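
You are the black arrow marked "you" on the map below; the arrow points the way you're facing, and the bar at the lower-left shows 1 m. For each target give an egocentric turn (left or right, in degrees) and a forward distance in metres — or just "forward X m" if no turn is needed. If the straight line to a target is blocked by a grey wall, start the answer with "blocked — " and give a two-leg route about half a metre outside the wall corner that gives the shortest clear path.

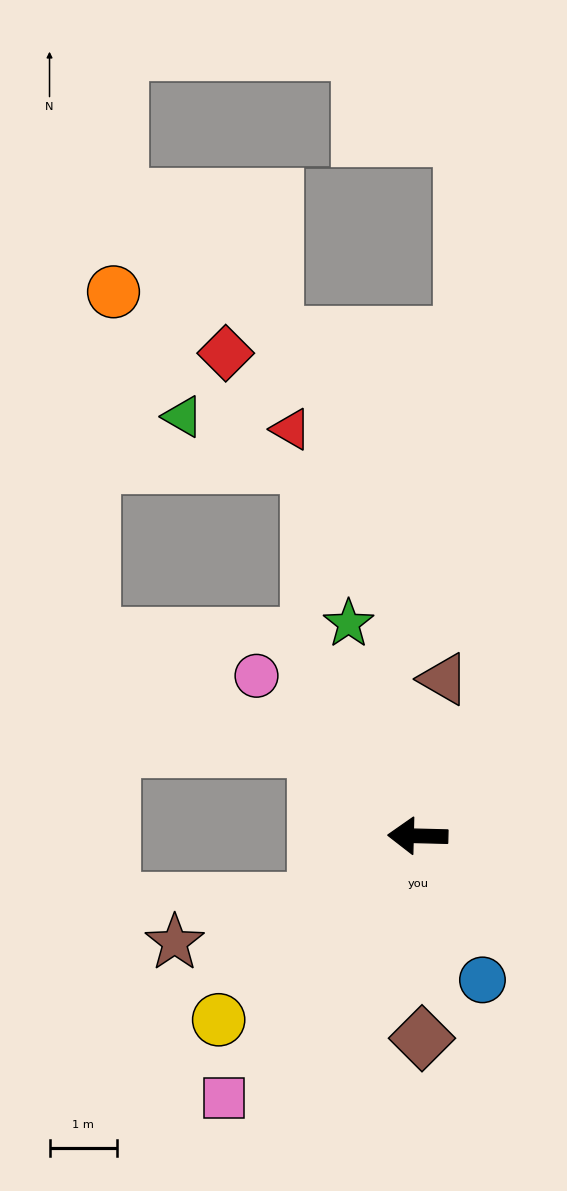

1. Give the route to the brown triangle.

turn right 98°, forward 2.4 m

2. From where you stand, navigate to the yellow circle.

turn left 44°, forward 4.0 m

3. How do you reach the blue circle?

turn left 116°, forward 2.3 m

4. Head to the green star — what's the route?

turn right 71°, forward 3.3 m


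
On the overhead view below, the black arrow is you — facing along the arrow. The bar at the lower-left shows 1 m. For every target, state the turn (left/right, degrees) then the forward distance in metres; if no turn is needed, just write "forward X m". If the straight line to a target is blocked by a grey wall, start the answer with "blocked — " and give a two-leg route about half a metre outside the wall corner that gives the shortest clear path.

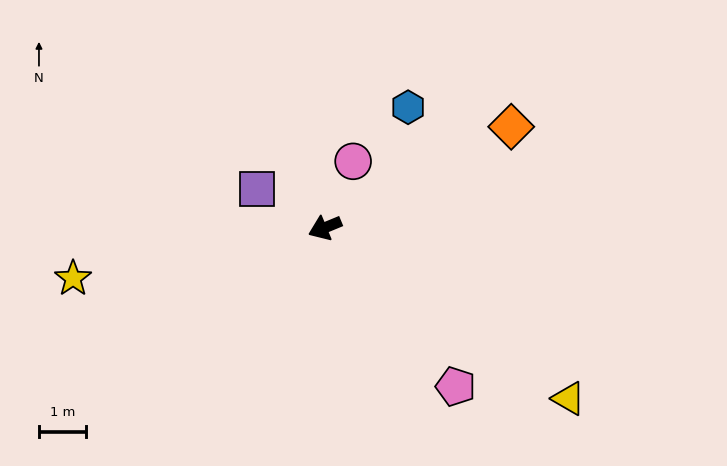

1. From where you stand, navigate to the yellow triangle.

turn left 123°, forward 6.3 m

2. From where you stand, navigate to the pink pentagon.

turn left 107°, forward 4.3 m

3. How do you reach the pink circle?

turn right 136°, forward 1.5 m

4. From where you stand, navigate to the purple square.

turn right 52°, forward 1.6 m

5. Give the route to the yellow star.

turn right 11°, forward 5.4 m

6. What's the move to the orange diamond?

turn right 174°, forward 4.5 m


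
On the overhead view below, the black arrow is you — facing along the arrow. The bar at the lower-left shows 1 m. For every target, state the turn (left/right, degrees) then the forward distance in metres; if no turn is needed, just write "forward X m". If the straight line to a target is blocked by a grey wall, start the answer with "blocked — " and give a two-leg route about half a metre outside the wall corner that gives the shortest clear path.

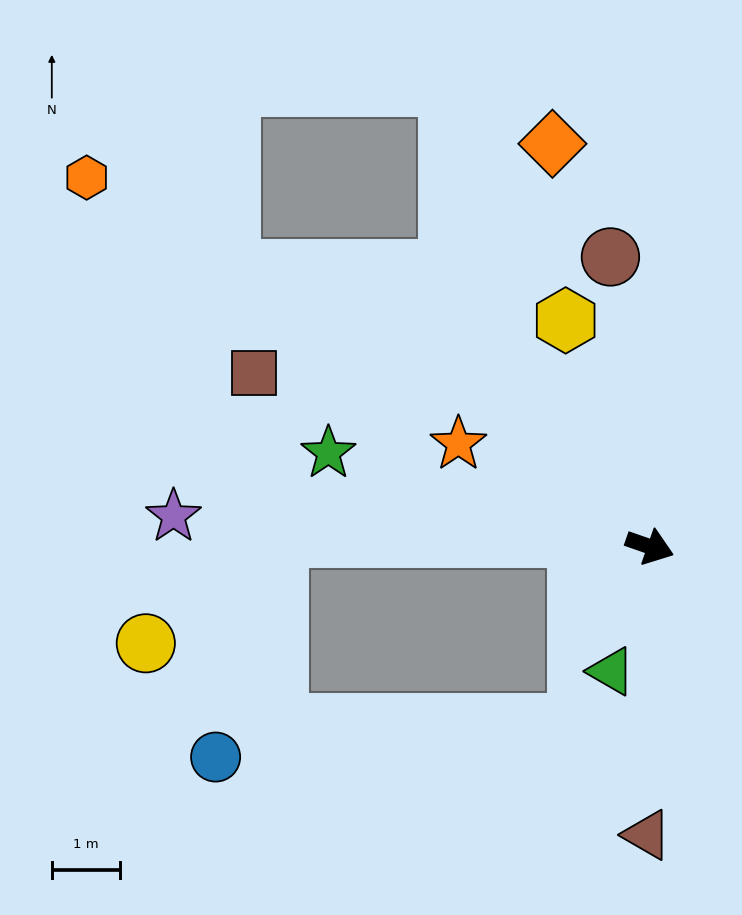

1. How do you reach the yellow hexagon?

turn left 130°, forward 3.5 m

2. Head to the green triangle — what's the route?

turn right 88°, forward 1.9 m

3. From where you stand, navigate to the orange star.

turn left 171°, forward 3.2 m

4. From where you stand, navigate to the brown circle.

turn left 117°, forward 4.3 m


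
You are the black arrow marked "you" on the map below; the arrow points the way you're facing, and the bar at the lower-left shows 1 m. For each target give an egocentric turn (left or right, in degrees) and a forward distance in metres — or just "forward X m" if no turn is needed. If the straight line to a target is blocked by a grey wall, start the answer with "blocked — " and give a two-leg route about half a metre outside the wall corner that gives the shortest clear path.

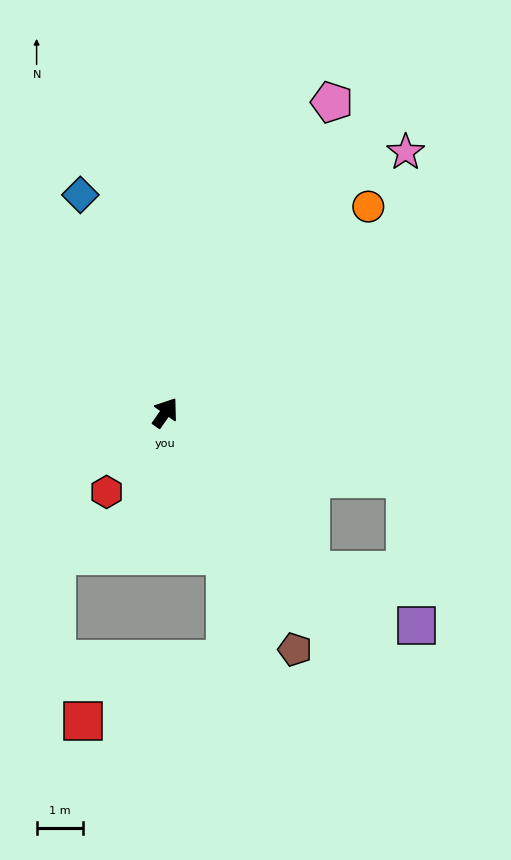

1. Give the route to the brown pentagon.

turn right 116°, forward 5.9 m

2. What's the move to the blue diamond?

turn left 56°, forward 5.1 m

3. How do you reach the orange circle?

turn right 10°, forward 6.3 m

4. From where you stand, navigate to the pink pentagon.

turn left 7°, forward 7.7 m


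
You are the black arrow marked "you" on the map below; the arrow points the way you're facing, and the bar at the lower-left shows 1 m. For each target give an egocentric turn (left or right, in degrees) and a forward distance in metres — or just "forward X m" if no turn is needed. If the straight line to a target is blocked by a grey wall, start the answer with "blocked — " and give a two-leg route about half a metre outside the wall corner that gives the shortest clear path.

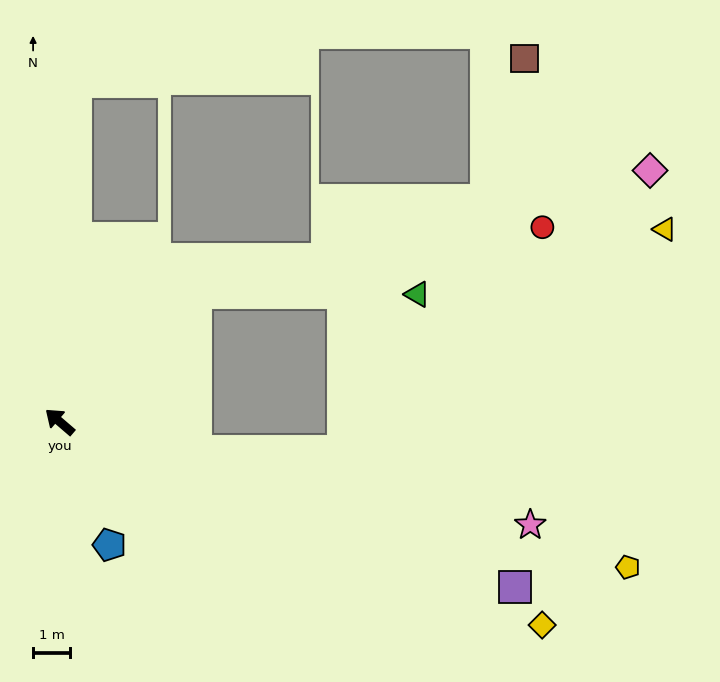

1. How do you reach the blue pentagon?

turn left 153°, forward 3.6 m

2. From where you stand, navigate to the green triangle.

blocked — turn right 96°, forward 5.0 m, then turn right 43°, forward 5.9 m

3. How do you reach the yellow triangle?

blocked — turn right 96°, forward 5.0 m, then turn right 35°, forward 12.6 m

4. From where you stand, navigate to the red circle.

blocked — turn right 96°, forward 5.0 m, then turn right 32°, forward 9.4 m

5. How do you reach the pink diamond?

blocked — turn right 96°, forward 5.0 m, then turn right 28°, forward 12.6 m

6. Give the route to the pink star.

turn right 152°, forward 12.9 m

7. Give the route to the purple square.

turn right 159°, forward 12.9 m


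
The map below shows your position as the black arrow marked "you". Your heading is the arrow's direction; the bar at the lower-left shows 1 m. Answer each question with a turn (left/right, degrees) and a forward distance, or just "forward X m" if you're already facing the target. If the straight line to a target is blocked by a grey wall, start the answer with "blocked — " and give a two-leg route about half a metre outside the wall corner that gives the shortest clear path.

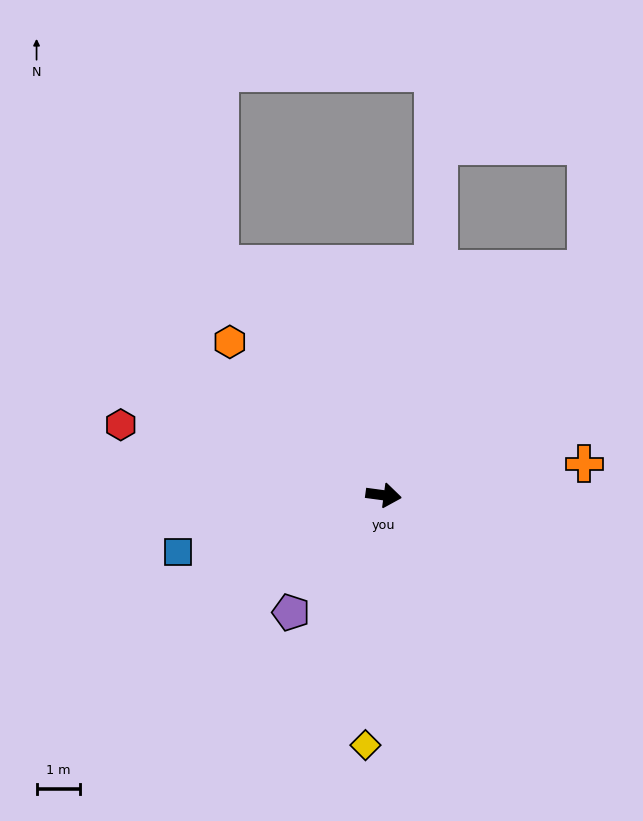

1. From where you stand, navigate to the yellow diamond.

turn right 86°, forward 5.7 m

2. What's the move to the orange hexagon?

turn left 143°, forward 4.9 m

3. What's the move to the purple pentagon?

turn right 121°, forward 3.4 m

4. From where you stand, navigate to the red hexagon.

turn left 173°, forward 6.2 m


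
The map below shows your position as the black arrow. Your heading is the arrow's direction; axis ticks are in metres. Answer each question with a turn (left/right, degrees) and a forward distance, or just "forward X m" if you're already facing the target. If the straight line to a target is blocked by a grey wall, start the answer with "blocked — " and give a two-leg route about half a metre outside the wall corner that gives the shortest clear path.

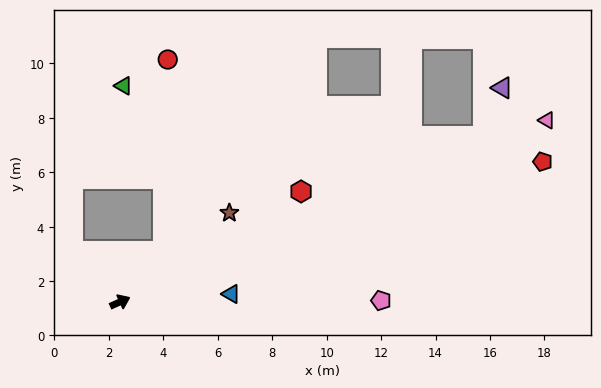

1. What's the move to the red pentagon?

turn right 6°, forward 16.4 m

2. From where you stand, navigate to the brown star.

turn left 15°, forward 5.2 m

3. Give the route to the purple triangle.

blocked — forward 14.7 m, then turn left 45°, forward 1.9 m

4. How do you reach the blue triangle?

turn right 20°, forward 4.1 m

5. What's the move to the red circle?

blocked — turn left 24°, forward 2.5 m, then turn left 41°, forward 7.1 m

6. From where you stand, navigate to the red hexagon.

turn left 7°, forward 7.8 m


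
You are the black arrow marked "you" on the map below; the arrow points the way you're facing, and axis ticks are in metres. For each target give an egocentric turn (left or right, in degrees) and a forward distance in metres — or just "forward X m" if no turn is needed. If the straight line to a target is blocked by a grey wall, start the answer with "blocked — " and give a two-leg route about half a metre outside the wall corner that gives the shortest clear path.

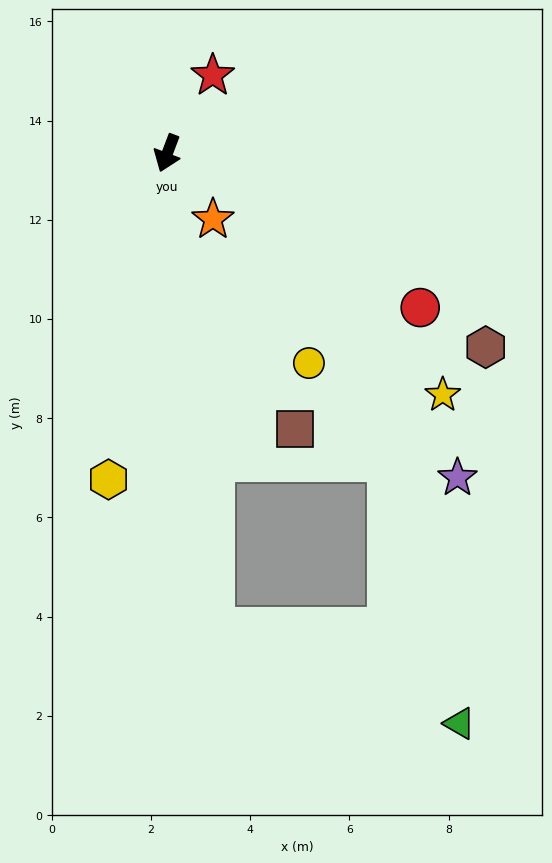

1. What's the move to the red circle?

turn left 79°, forward 6.0 m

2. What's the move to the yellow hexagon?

turn left 11°, forward 6.7 m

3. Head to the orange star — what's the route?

turn left 55°, forward 1.6 m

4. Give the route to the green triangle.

blocked — turn left 26°, forward 9.6 m, then turn left 64°, forward 5.3 m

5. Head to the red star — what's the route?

turn left 170°, forward 1.8 m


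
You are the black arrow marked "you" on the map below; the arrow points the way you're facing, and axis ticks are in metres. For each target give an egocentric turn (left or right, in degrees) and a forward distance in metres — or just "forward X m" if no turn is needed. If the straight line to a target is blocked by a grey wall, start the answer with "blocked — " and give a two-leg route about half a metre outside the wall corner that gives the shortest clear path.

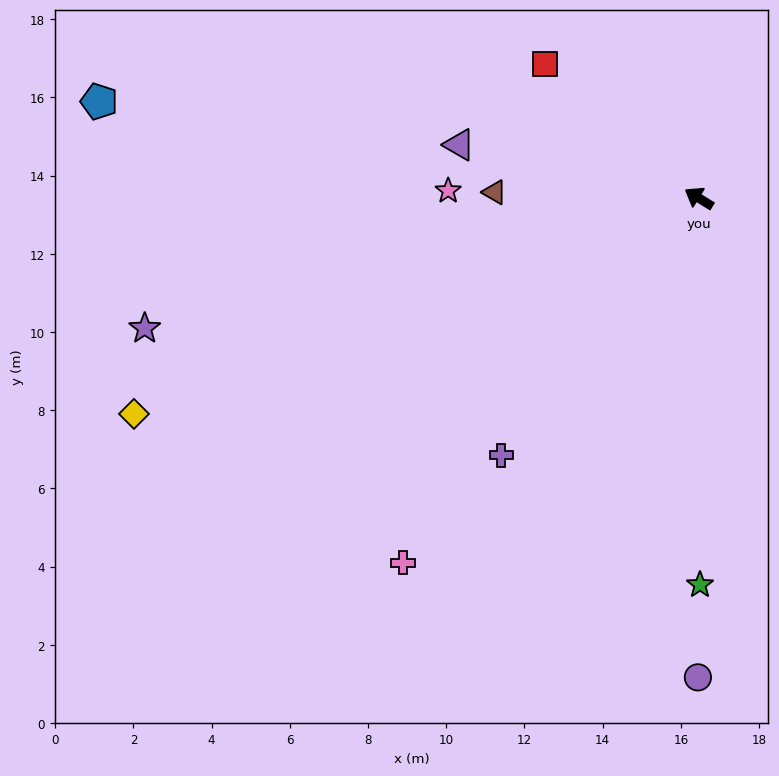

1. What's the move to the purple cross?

turn left 84°, forward 8.3 m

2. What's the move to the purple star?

turn left 45°, forward 14.6 m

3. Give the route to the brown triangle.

turn left 30°, forward 5.2 m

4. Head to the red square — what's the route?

turn right 9°, forward 5.2 m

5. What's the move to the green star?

turn left 122°, forward 9.9 m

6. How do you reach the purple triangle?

turn left 19°, forward 6.3 m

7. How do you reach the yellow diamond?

turn left 53°, forward 15.5 m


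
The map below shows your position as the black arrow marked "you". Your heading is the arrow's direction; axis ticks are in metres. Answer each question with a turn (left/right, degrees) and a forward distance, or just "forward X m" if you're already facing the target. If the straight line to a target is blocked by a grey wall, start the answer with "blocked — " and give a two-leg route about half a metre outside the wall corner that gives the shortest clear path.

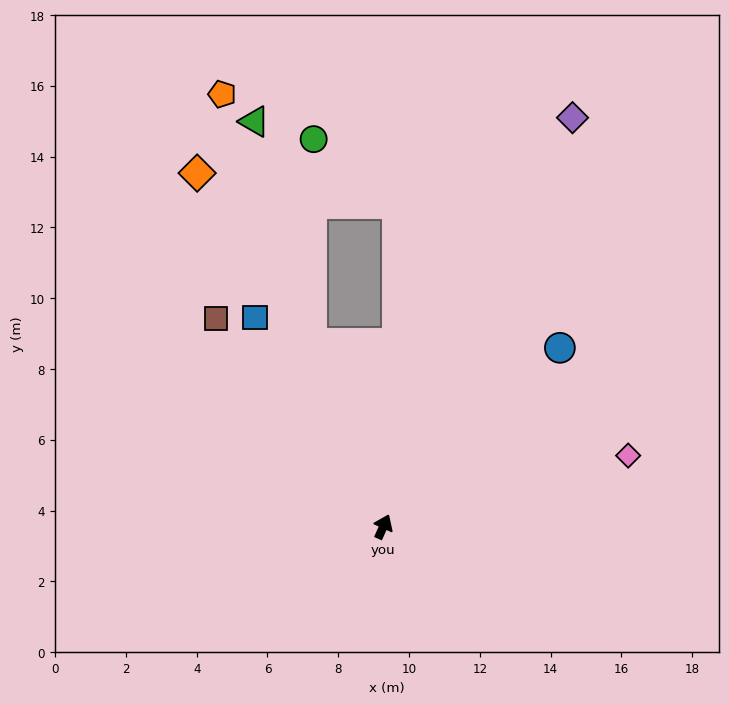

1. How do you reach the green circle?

blocked — turn left 45°, forward 5.6 m, then turn right 21°, forward 5.8 m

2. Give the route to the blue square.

turn left 56°, forward 6.9 m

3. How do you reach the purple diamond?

forward 12.7 m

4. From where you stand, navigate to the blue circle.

turn right 21°, forward 7.1 m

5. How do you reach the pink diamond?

turn right 50°, forward 7.2 m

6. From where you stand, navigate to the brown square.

turn left 63°, forward 7.6 m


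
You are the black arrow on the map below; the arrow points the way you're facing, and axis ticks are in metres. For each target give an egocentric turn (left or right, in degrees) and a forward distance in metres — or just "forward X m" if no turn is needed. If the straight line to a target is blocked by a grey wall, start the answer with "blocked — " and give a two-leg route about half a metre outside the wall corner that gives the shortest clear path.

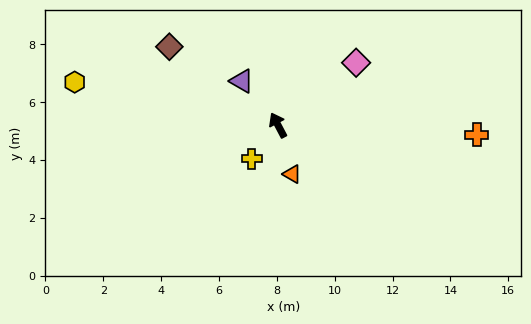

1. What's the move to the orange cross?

turn right 121°, forward 6.9 m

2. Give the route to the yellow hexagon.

turn left 50°, forward 7.2 m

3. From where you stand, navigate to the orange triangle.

turn left 168°, forward 1.8 m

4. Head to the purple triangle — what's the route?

turn left 12°, forward 2.0 m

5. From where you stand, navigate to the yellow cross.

turn left 114°, forward 1.5 m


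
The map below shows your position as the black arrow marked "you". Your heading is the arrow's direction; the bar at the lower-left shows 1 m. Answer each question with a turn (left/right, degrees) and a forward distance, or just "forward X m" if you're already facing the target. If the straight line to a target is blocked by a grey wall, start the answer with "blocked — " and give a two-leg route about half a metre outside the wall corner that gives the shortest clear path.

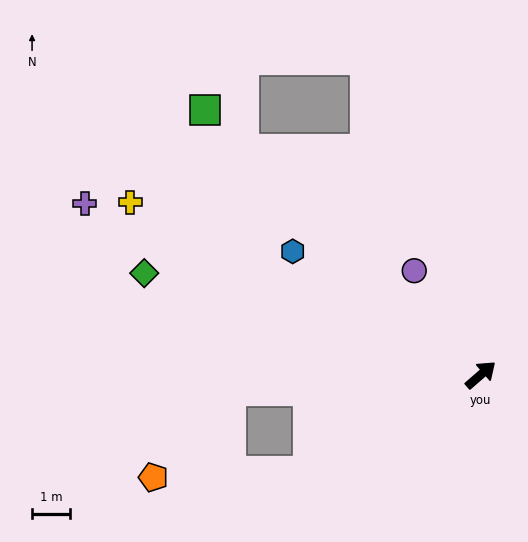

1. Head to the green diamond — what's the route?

turn left 122°, forward 9.3 m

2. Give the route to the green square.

turn left 95°, forward 10.1 m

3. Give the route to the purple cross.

turn left 116°, forward 11.4 m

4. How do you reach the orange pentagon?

blocked — turn left 169°, forward 5.2 m, then turn right 28°, forward 4.1 m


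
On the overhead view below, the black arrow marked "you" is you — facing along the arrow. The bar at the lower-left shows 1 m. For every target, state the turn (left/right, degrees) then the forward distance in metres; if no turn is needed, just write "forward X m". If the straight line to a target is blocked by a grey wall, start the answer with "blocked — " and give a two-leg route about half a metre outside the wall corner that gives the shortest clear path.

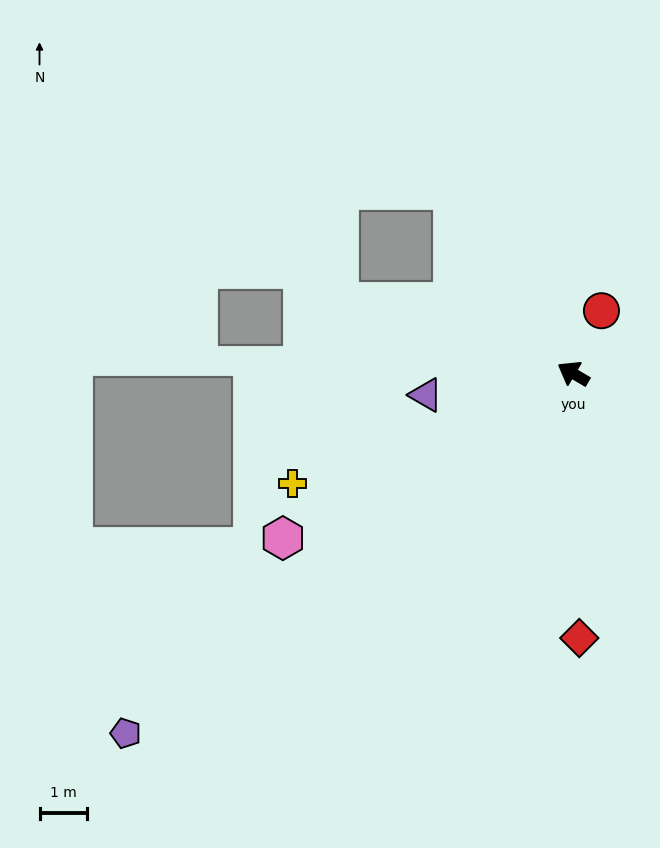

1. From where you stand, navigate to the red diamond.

turn left 122°, forward 5.6 m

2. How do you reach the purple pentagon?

turn left 69°, forward 12.1 m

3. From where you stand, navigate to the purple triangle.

turn left 39°, forward 3.1 m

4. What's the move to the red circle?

turn right 84°, forward 1.5 m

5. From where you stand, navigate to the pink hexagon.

turn left 60°, forward 7.1 m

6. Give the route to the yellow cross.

turn left 52°, forward 6.4 m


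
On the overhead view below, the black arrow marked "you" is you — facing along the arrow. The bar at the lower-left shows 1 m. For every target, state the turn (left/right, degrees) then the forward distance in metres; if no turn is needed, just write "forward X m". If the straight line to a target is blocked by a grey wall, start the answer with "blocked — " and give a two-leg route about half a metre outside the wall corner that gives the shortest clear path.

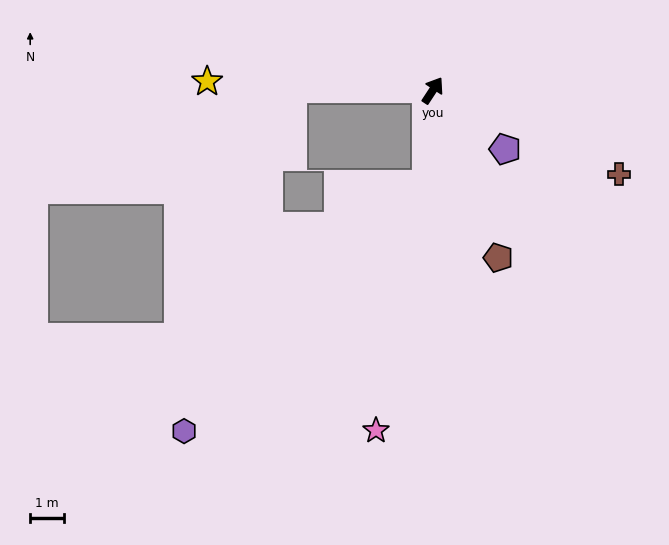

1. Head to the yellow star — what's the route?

turn left 121°, forward 6.7 m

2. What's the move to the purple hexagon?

blocked — turn right 151°, forward 2.8 m, then turn right 40°, forward 10.2 m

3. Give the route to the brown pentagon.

turn right 125°, forward 5.3 m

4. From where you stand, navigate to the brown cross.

turn right 81°, forward 6.0 m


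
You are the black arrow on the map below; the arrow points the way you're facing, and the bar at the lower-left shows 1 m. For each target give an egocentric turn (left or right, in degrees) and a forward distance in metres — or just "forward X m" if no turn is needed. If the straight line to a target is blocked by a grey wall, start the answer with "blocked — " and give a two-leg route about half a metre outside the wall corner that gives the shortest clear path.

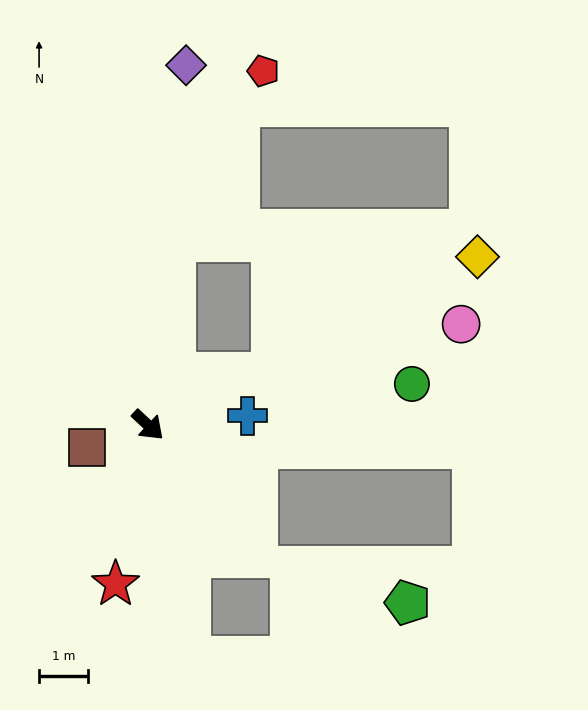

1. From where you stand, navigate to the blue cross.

turn left 48°, forward 2.0 m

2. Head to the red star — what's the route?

turn right 58°, forward 3.3 m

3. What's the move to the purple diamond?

turn left 127°, forward 7.4 m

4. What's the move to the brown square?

turn right 117°, forward 1.3 m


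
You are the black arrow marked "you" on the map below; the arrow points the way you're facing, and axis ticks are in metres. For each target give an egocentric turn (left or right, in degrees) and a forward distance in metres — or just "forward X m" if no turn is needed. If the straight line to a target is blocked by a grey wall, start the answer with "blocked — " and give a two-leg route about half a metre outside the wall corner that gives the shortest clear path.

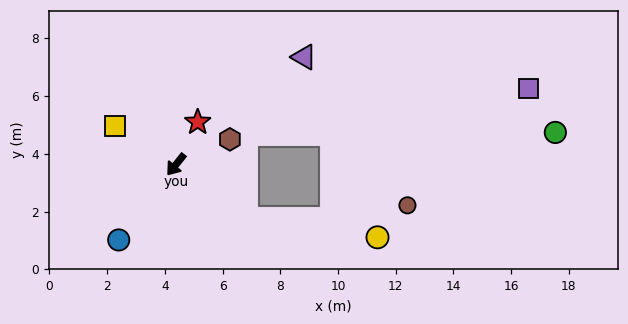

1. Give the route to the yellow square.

turn right 83°, forward 2.5 m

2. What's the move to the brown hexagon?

turn left 154°, forward 2.1 m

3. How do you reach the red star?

turn right 168°, forward 1.7 m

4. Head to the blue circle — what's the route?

forward 3.3 m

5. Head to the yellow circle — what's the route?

blocked — turn left 91°, forward 3.1 m, then turn left 30°, forward 4.6 m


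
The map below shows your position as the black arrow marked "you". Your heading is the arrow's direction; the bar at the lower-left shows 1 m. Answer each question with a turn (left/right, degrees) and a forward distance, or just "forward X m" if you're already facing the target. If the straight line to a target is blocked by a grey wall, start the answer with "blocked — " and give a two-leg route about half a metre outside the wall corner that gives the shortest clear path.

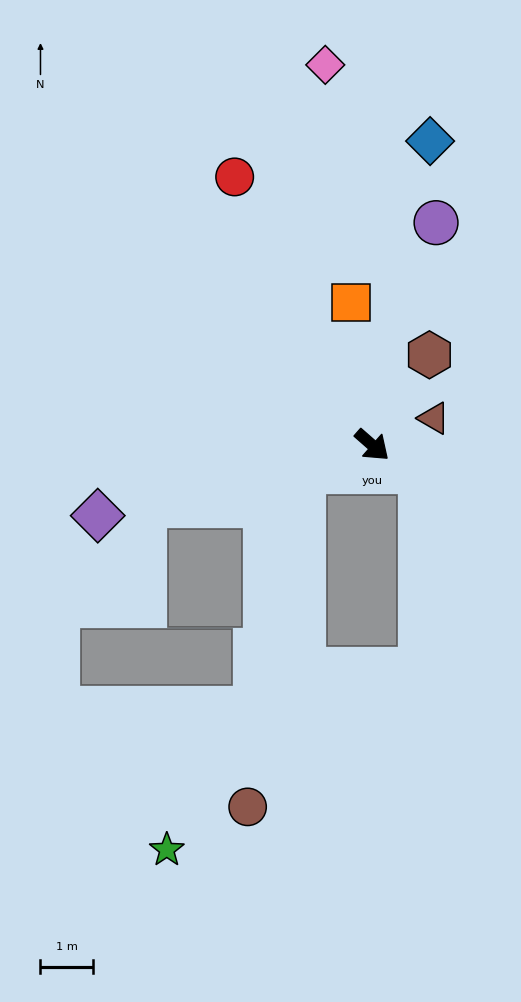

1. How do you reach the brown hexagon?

turn left 99°, forward 2.0 m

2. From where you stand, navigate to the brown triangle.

turn left 65°, forward 1.3 m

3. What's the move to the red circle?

turn left 158°, forward 5.8 m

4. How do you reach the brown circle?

blocked — turn right 118°, forward 1.4 m, then turn left 60°, forward 6.5 m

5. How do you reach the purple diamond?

turn right 124°, forward 5.4 m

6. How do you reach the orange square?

turn left 140°, forward 2.8 m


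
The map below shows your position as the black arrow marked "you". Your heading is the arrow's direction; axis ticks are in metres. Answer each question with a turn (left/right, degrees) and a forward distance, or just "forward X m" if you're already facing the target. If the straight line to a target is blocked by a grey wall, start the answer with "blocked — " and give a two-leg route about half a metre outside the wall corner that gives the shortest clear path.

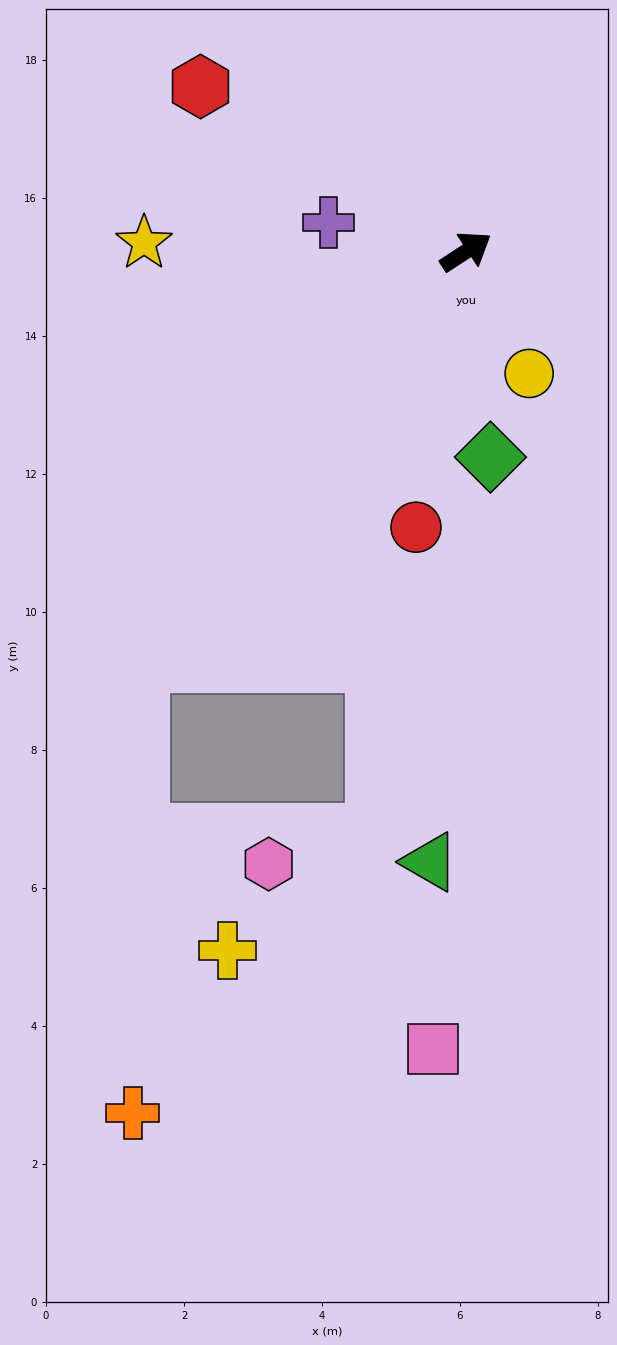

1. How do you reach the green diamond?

turn right 116°, forward 3.0 m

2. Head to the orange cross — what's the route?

blocked — turn right 162°, forward 7.6 m, then turn left 38°, forward 6.5 m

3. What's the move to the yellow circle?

turn right 96°, forward 2.0 m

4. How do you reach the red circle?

turn right 134°, forward 4.1 m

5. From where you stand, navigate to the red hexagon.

turn left 115°, forward 4.5 m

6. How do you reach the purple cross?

turn left 135°, forward 2.0 m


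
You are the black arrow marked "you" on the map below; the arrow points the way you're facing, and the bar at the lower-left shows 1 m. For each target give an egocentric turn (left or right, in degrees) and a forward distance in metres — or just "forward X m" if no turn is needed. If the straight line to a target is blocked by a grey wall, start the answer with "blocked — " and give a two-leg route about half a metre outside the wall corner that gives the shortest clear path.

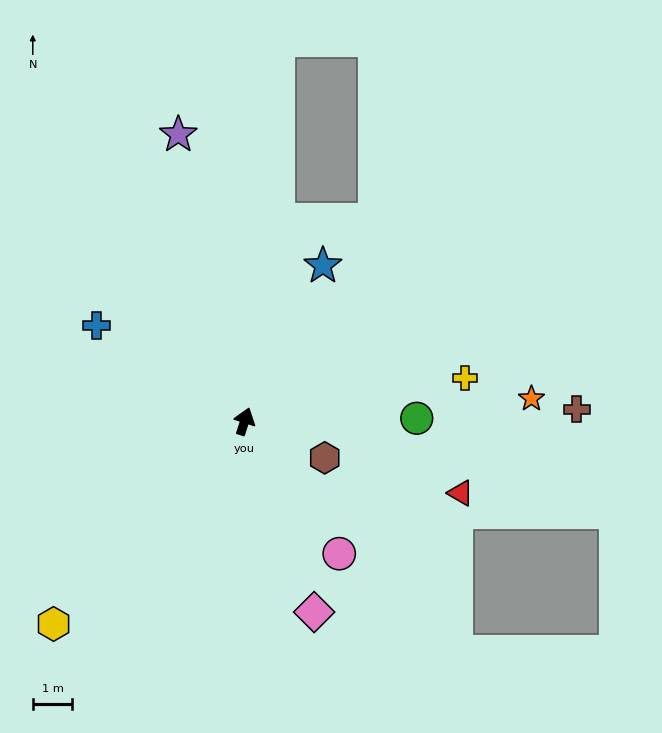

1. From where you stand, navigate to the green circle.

turn right 71°, forward 4.4 m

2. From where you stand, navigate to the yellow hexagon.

turn left 155°, forward 7.1 m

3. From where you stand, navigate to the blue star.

turn right 9°, forward 4.4 m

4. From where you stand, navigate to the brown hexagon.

turn right 96°, forward 2.2 m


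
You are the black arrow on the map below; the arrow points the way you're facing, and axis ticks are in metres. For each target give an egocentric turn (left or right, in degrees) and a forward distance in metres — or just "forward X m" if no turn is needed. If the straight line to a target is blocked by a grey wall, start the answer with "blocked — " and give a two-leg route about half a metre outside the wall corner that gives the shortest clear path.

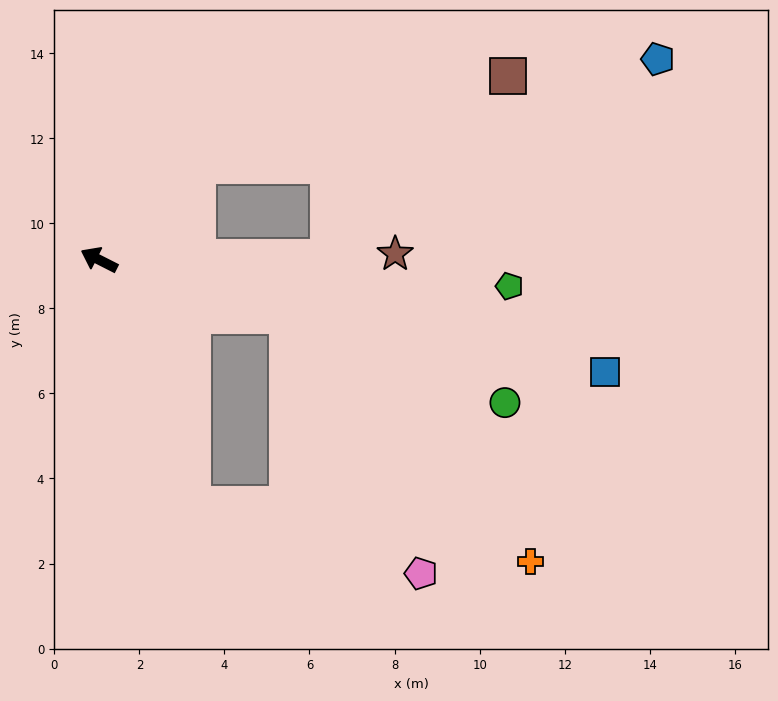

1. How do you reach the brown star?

turn right 152°, forward 7.0 m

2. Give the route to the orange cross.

blocked — turn right 170°, forward 4.6 m, then turn right 28°, forward 8.1 m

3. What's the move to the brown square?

blocked — turn right 109°, forward 3.2 m, then turn right 28°, forward 7.6 m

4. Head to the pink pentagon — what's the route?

blocked — turn right 170°, forward 4.6 m, then turn right 46°, forward 6.8 m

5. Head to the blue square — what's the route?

turn right 166°, forward 12.2 m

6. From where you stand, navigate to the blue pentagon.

blocked — turn right 152°, forward 5.4 m, then turn left 30°, forward 9.0 m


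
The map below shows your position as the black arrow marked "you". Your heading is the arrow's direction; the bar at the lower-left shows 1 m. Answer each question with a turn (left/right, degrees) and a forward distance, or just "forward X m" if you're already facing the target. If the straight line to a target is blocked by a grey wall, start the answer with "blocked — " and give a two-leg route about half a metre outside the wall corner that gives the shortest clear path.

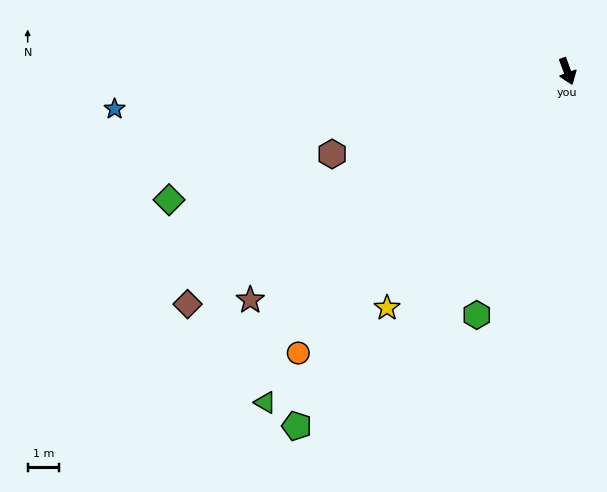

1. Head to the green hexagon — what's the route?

turn right 41°, forward 8.3 m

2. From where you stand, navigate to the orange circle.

turn right 64°, forward 12.4 m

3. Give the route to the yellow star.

turn right 58°, forward 9.5 m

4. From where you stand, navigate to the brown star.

turn right 75°, forward 12.5 m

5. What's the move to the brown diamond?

turn right 79°, forward 14.2 m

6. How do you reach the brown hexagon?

turn right 91°, forward 8.0 m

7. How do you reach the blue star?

turn right 106°, forward 14.5 m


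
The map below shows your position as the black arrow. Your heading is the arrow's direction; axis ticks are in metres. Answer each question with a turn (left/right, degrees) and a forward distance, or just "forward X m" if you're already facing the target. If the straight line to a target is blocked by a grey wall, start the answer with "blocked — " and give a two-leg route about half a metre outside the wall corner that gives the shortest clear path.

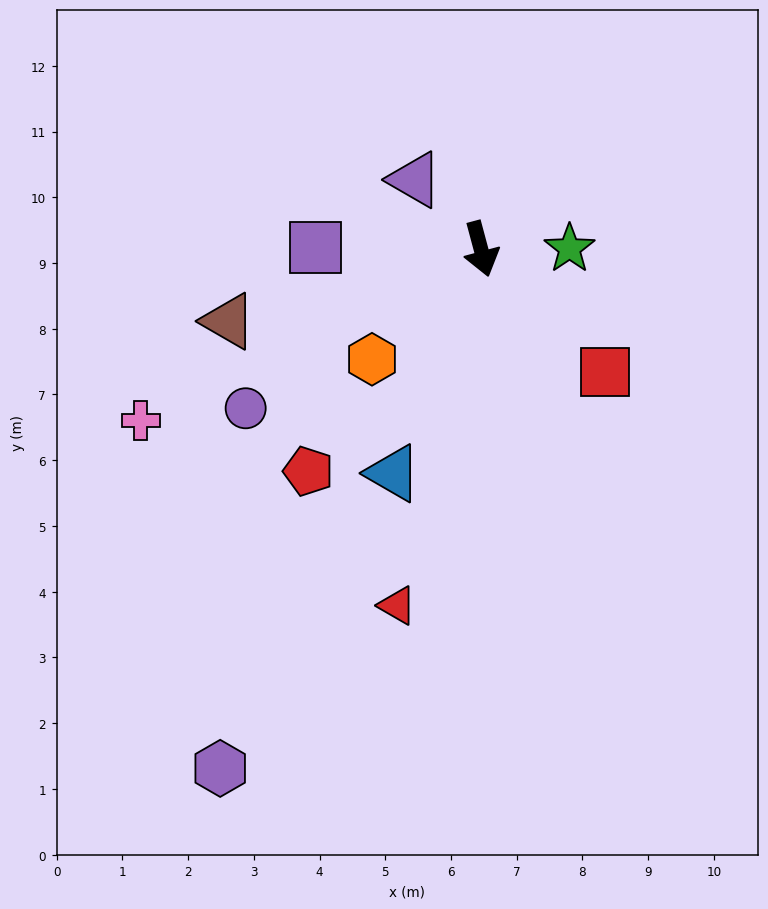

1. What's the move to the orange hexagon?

turn right 60°, forward 2.4 m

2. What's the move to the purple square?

turn right 106°, forward 2.5 m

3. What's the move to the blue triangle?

turn right 36°, forward 3.7 m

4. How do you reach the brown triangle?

turn right 89°, forward 4.0 m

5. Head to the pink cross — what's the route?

turn right 78°, forward 5.8 m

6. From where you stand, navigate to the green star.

turn left 75°, forward 1.3 m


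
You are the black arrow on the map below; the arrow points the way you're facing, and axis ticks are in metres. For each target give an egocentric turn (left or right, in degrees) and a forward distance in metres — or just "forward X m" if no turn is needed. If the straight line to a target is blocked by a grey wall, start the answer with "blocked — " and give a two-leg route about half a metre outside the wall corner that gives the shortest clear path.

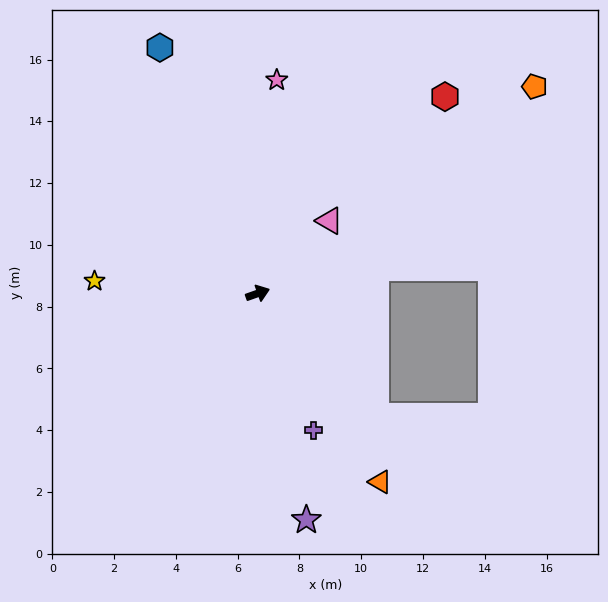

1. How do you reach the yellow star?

turn left 156°, forward 5.3 m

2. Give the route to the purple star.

turn right 97°, forward 7.5 m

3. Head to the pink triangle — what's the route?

turn left 26°, forward 3.3 m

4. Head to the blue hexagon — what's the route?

turn left 92°, forward 8.6 m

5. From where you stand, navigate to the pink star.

turn left 65°, forward 6.9 m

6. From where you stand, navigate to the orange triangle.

turn right 76°, forward 7.3 m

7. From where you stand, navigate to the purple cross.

turn right 87°, forward 4.8 m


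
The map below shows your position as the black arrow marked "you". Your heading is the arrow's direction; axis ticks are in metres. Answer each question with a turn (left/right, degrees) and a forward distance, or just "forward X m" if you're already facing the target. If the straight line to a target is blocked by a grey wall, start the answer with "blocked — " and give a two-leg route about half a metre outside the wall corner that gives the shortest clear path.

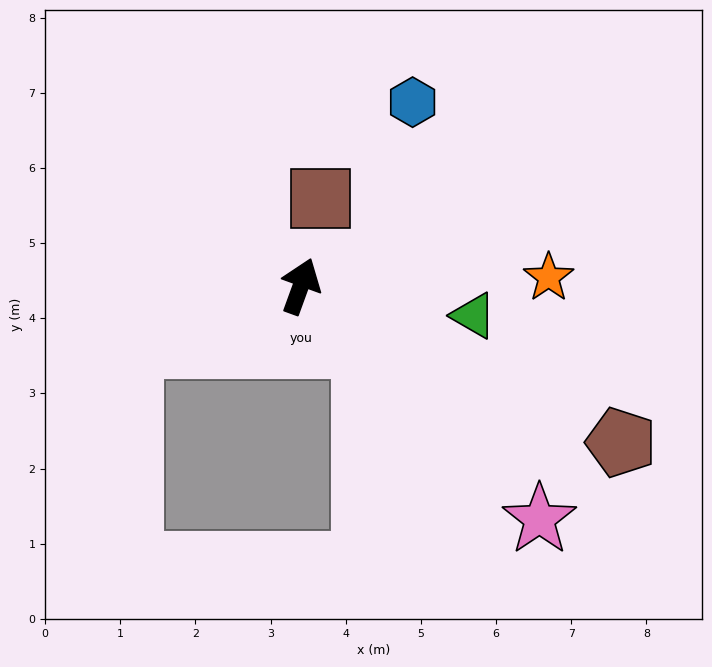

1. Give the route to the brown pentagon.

turn right 96°, forward 4.7 m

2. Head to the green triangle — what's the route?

turn right 80°, forward 2.3 m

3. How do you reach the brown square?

turn left 7°, forward 1.2 m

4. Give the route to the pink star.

turn right 114°, forward 4.4 m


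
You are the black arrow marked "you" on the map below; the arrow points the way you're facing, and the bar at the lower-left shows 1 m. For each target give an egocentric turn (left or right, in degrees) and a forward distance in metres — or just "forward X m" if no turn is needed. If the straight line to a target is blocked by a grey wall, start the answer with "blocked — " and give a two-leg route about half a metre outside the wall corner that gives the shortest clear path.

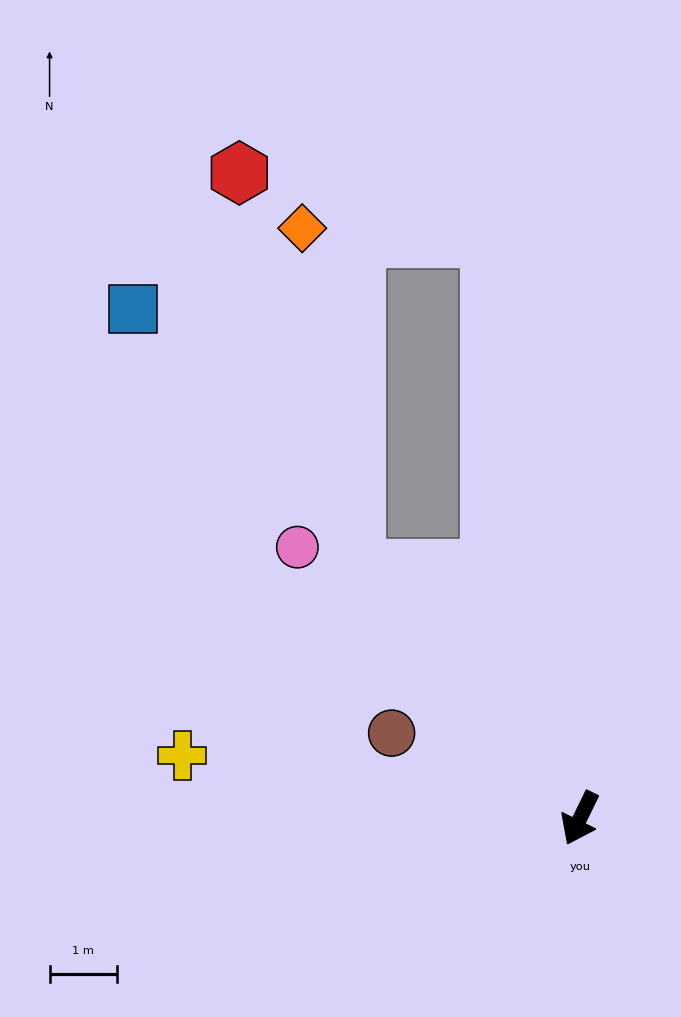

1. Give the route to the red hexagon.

blocked — turn right 112°, forward 5.0 m, then turn right 25°, forward 6.1 m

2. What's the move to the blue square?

turn right 113°, forward 10.1 m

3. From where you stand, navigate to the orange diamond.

blocked — turn right 112°, forward 5.0 m, then turn right 33°, forward 5.1 m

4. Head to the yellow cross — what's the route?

turn right 73°, forward 6.0 m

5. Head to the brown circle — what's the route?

turn right 88°, forward 3.1 m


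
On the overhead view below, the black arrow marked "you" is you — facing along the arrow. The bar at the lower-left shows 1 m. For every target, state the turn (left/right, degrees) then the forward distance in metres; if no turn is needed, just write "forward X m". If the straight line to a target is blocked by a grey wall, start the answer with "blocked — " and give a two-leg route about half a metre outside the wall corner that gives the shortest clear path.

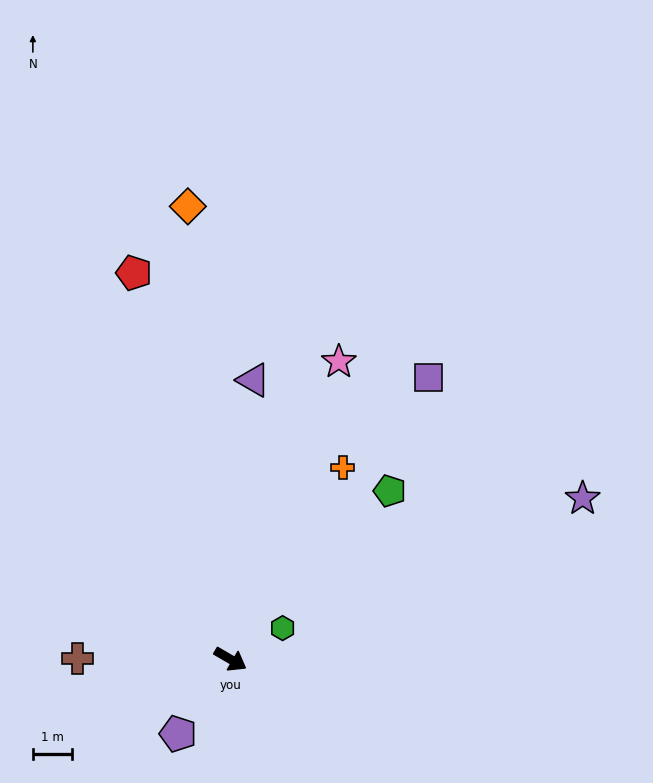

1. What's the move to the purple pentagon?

turn right 95°, forward 2.3 m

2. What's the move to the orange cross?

turn left 90°, forward 5.7 m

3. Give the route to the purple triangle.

turn left 115°, forward 7.2 m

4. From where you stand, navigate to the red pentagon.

turn left 134°, forward 10.2 m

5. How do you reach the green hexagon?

turn left 61°, forward 1.6 m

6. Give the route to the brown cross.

turn right 150°, forward 3.9 m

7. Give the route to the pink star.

turn left 100°, forward 8.1 m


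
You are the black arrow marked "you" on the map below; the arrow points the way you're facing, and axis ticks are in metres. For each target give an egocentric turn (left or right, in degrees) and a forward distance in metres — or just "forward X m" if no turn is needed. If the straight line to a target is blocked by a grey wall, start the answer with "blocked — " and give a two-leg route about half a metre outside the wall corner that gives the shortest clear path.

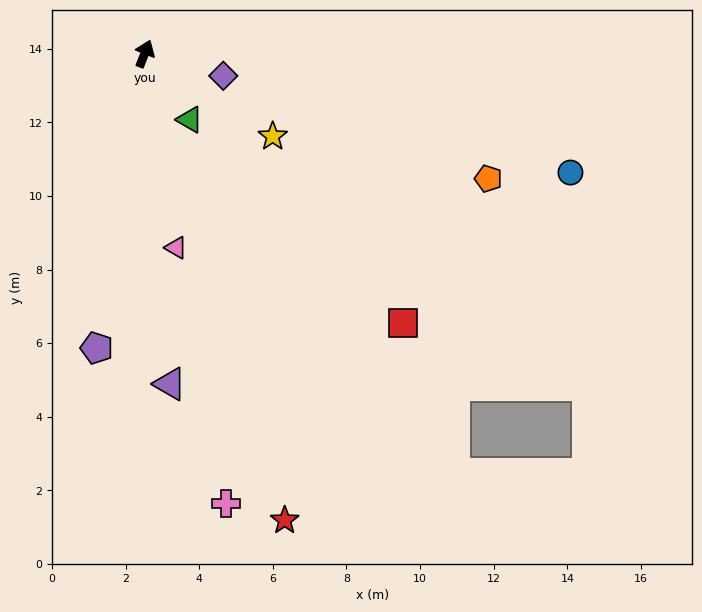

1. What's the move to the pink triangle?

turn right 149°, forward 5.3 m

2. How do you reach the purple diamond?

turn right 84°, forward 2.2 m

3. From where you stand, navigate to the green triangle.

turn right 124°, forward 2.2 m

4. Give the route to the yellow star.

turn right 101°, forward 4.1 m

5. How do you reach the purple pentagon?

turn right 168°, forward 8.1 m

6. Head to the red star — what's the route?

turn right 142°, forward 13.2 m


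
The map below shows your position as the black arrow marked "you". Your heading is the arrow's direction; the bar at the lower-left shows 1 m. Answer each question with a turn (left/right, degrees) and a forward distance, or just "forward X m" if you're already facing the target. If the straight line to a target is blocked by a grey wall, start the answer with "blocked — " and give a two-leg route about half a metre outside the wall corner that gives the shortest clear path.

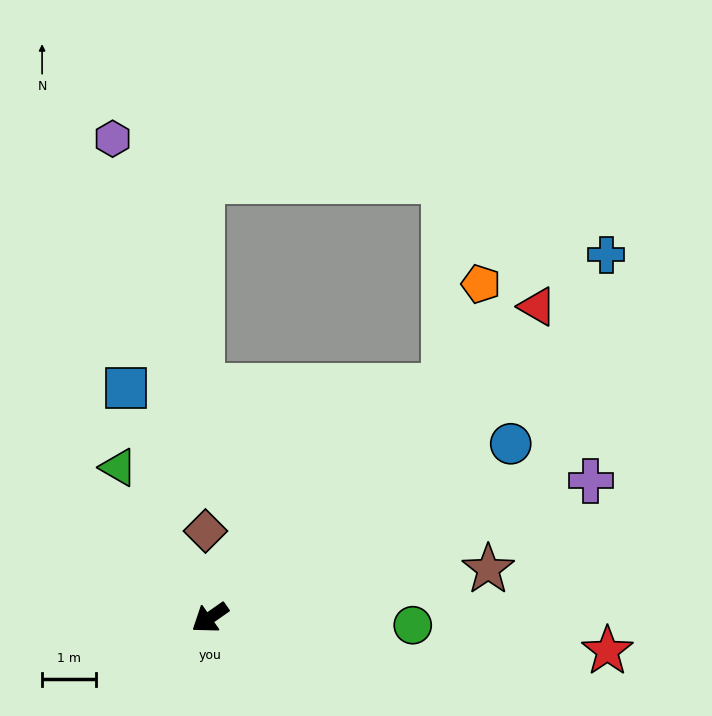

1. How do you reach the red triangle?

turn right 171°, forward 8.5 m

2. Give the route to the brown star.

turn left 155°, forward 5.3 m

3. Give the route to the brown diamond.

turn right 122°, forward 1.6 m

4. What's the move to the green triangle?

turn right 94°, forward 3.3 m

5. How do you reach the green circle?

turn left 143°, forward 3.8 m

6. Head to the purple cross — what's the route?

turn left 165°, forward 7.6 m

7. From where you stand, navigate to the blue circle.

turn left 175°, forward 6.5 m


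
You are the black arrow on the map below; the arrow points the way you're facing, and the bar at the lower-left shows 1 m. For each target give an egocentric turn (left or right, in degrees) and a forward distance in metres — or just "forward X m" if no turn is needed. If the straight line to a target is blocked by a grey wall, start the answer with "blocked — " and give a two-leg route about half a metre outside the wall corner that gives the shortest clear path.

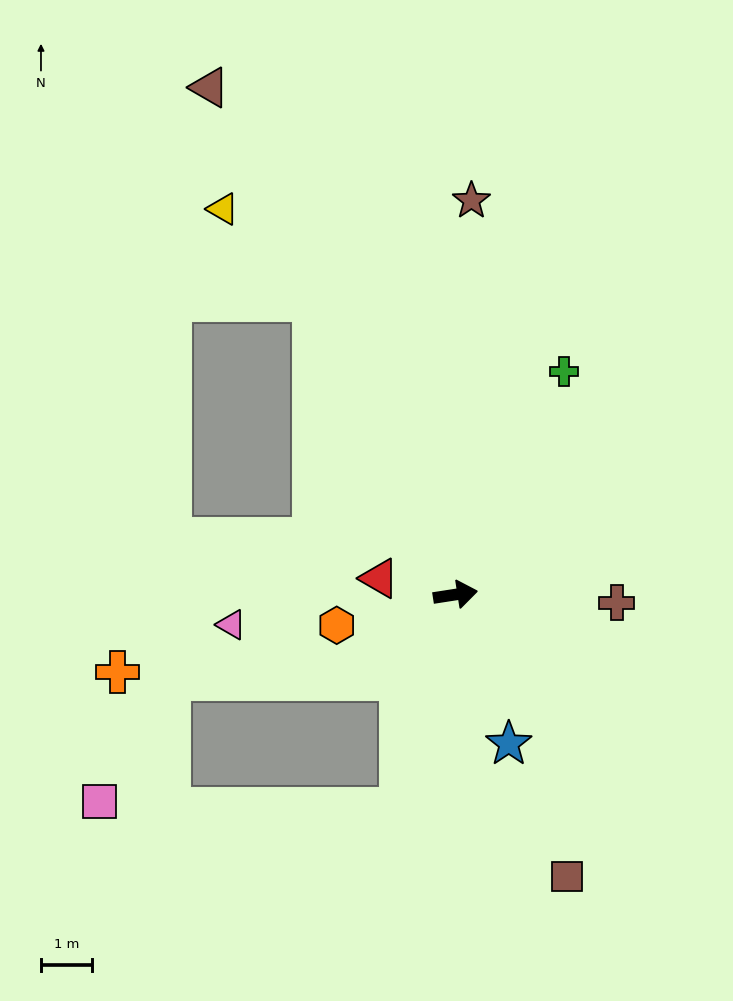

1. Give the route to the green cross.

turn left 55°, forward 4.9 m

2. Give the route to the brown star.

turn left 79°, forward 7.8 m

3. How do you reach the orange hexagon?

turn right 174°, forward 2.4 m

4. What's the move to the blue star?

turn right 79°, forward 3.1 m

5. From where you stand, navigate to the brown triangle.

turn left 107°, forward 11.1 m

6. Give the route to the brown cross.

turn right 12°, forward 3.2 m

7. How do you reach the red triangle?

turn left 159°, forward 1.5 m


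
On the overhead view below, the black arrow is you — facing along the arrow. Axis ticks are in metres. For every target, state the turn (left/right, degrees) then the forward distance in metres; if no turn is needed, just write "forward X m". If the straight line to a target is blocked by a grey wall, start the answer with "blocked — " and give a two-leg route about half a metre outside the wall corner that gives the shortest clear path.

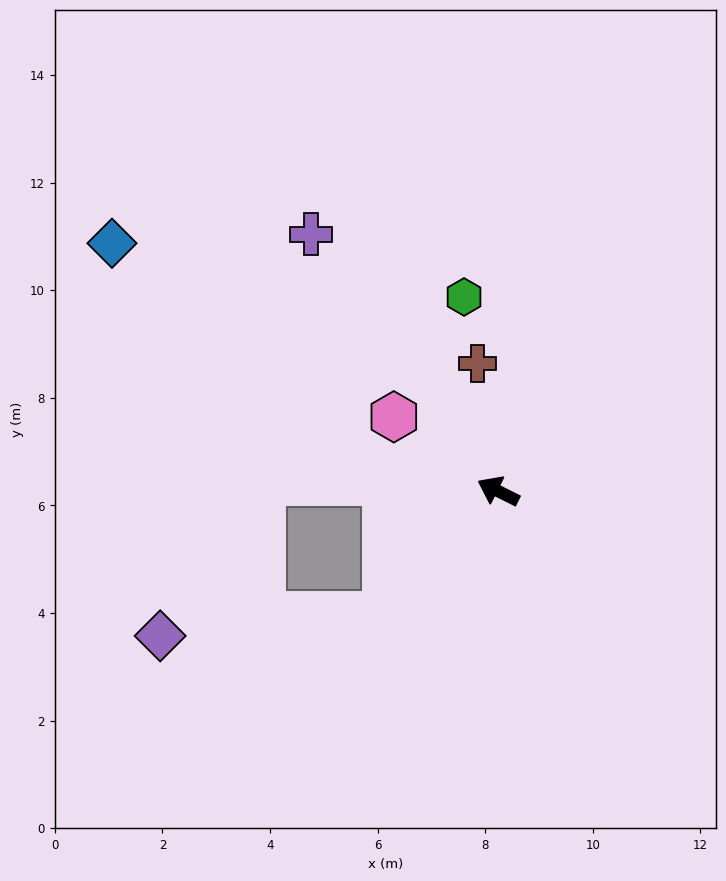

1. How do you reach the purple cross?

turn right 27°, forward 5.9 m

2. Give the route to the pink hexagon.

turn right 9°, forward 2.4 m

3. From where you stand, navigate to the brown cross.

turn right 54°, forward 2.4 m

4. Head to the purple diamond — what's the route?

blocked — turn left 74°, forward 3.1 m, then turn right 42°, forward 4.2 m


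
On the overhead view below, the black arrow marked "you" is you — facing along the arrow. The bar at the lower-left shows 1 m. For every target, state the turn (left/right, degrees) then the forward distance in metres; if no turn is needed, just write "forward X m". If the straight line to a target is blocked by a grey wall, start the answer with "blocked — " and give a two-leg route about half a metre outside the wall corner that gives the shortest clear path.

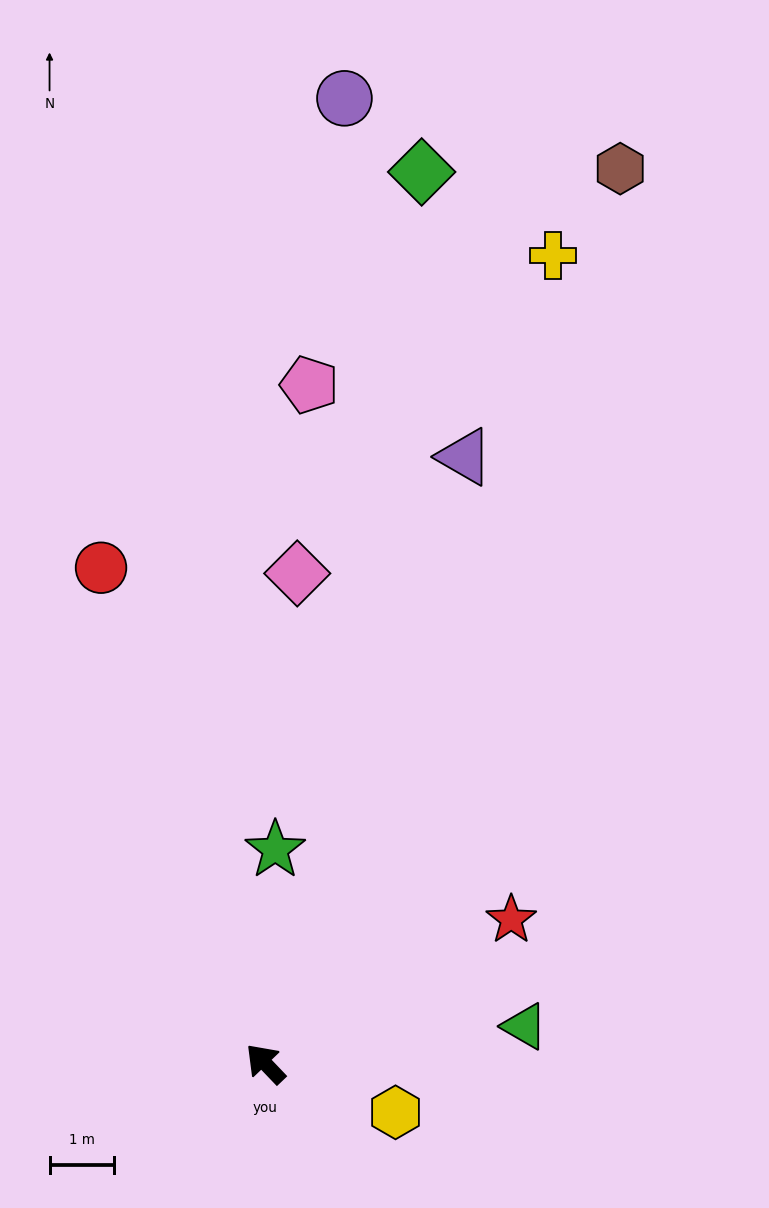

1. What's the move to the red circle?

turn right 25°, forward 8.1 m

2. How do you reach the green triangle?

turn right 126°, forward 4.1 m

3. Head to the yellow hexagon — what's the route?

turn right 154°, forward 2.2 m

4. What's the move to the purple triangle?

turn right 62°, forward 9.9 m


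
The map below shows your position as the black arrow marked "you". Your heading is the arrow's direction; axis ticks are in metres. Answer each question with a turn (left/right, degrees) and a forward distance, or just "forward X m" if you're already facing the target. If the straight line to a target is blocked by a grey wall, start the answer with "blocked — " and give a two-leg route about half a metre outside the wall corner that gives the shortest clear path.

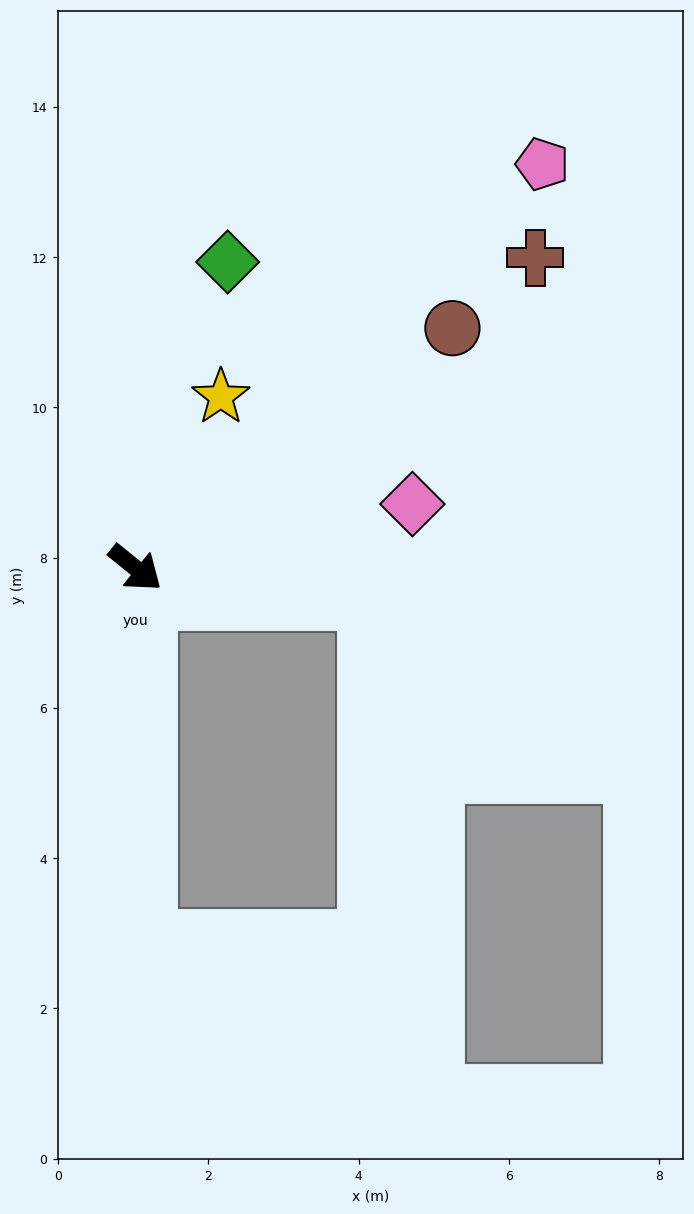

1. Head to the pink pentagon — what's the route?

turn left 84°, forward 7.6 m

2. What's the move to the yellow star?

turn left 102°, forward 2.5 m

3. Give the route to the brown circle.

turn left 76°, forward 5.3 m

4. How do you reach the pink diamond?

turn left 52°, forward 3.8 m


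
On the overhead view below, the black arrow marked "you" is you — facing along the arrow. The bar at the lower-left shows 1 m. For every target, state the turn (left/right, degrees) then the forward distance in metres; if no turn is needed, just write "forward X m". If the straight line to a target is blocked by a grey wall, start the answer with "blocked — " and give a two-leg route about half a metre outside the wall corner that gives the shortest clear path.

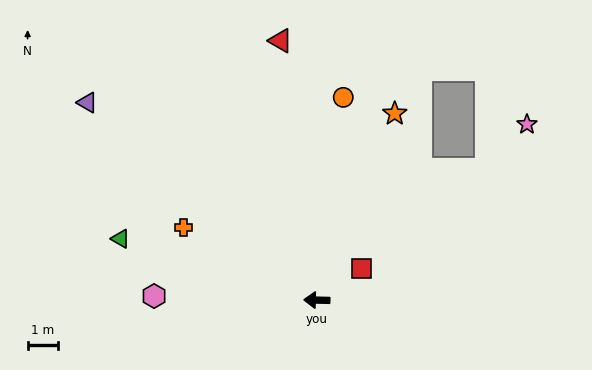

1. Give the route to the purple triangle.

turn right 39°, forward 10.1 m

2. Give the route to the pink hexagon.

forward 5.4 m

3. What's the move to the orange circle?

turn right 96°, forward 6.8 m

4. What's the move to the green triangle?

turn right 16°, forward 6.9 m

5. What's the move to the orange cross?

turn right 27°, forward 5.1 m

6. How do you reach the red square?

turn right 143°, forward 1.8 m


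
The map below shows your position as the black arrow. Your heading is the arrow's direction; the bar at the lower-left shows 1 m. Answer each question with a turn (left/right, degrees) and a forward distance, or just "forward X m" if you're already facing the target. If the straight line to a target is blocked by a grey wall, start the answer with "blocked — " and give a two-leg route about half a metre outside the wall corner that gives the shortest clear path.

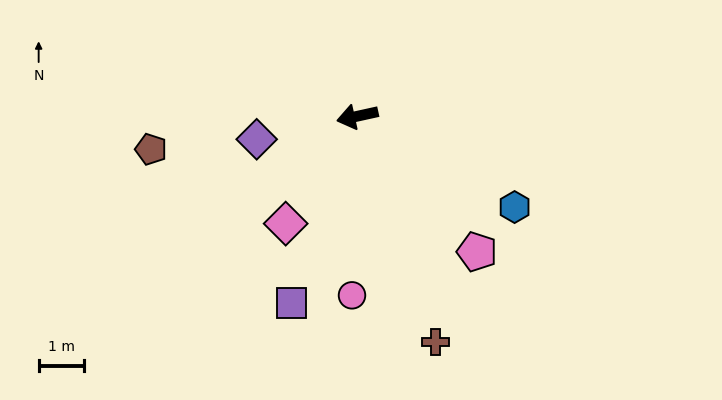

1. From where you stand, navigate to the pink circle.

turn left 76°, forward 3.9 m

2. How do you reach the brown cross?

turn left 97°, forward 5.2 m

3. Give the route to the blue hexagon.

turn left 138°, forward 4.0 m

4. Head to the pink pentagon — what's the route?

turn left 119°, forward 3.9 m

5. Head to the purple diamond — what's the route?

forward 2.3 m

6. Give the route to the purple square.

turn left 58°, forward 4.3 m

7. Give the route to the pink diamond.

turn left 44°, forward 2.8 m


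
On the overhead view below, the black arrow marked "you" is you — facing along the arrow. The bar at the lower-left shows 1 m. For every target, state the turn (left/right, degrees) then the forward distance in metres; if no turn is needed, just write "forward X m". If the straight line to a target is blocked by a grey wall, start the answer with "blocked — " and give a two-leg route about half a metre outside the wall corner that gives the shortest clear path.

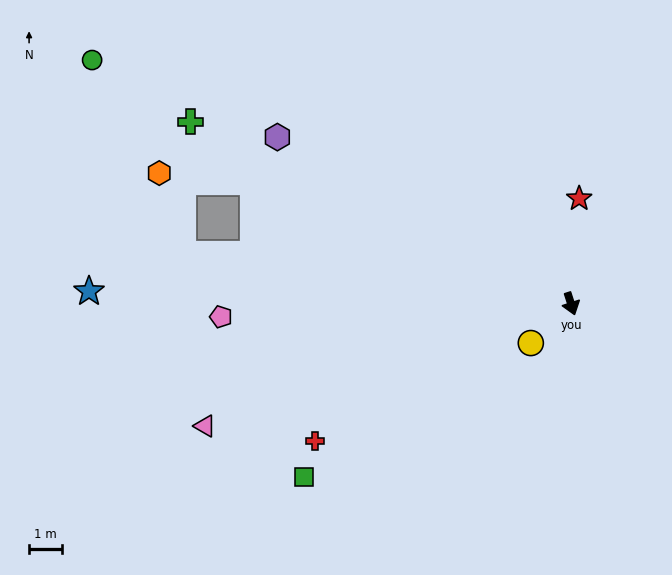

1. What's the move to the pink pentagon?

turn right 106°, forward 10.7 m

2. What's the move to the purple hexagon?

turn right 137°, forward 10.3 m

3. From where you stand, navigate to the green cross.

turn right 133°, forward 12.9 m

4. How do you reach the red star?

turn left 158°, forward 3.2 m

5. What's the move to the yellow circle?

turn right 64°, forward 1.7 m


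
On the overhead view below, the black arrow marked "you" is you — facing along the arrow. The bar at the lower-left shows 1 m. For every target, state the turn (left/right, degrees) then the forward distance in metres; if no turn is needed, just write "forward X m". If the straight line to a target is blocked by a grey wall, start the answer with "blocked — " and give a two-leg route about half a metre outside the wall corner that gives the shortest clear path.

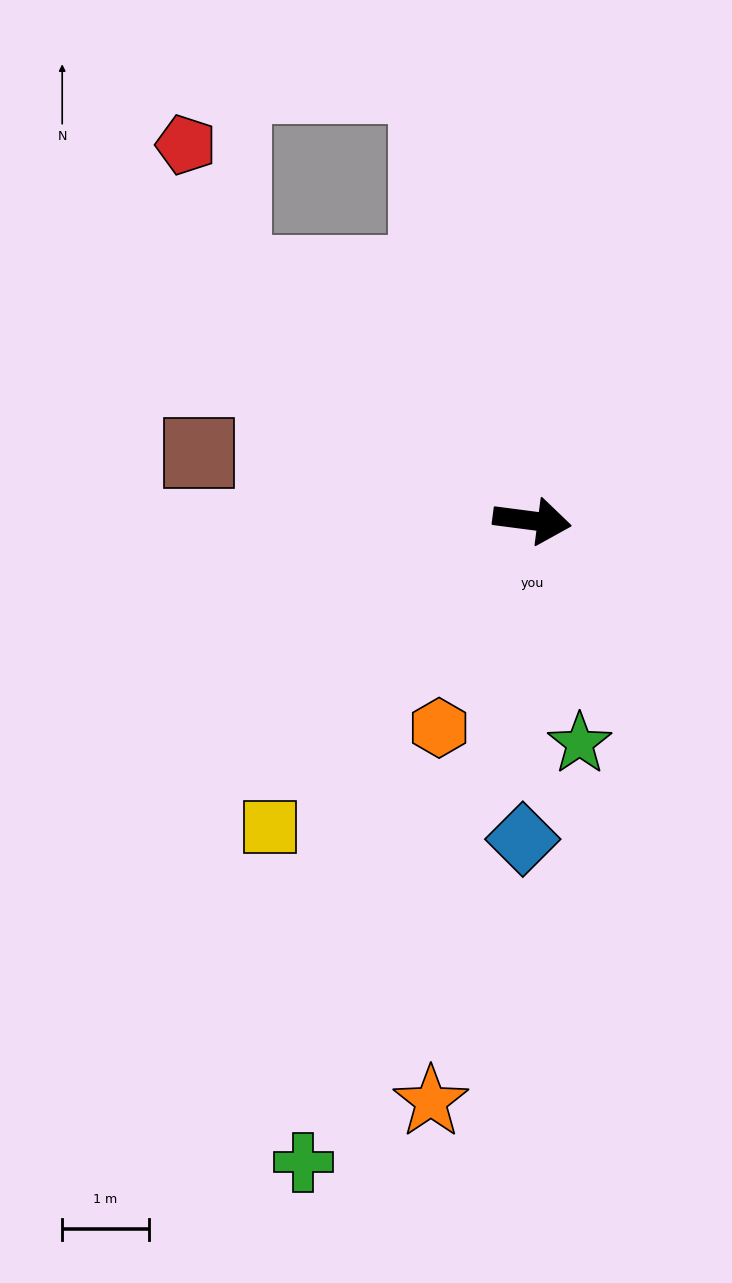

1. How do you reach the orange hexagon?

turn right 107°, forward 2.6 m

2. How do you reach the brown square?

turn left 176°, forward 3.9 m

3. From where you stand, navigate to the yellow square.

turn right 123°, forward 4.7 m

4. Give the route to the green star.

turn right 71°, forward 2.6 m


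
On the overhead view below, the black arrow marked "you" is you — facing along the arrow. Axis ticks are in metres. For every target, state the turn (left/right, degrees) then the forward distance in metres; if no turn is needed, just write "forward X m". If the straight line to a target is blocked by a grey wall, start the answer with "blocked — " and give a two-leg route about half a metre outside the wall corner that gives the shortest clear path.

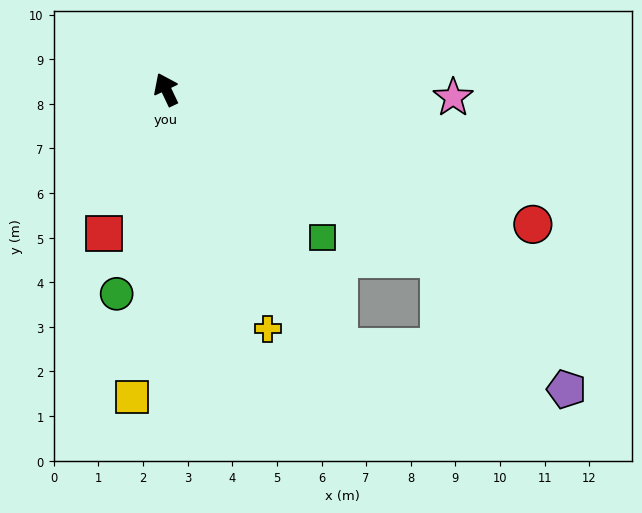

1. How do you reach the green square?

turn right 159°, forward 4.8 m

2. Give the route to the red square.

turn left 131°, forward 3.5 m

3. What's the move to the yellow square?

turn left 148°, forward 6.9 m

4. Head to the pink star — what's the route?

turn right 117°, forward 6.4 m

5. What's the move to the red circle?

turn right 136°, forward 8.8 m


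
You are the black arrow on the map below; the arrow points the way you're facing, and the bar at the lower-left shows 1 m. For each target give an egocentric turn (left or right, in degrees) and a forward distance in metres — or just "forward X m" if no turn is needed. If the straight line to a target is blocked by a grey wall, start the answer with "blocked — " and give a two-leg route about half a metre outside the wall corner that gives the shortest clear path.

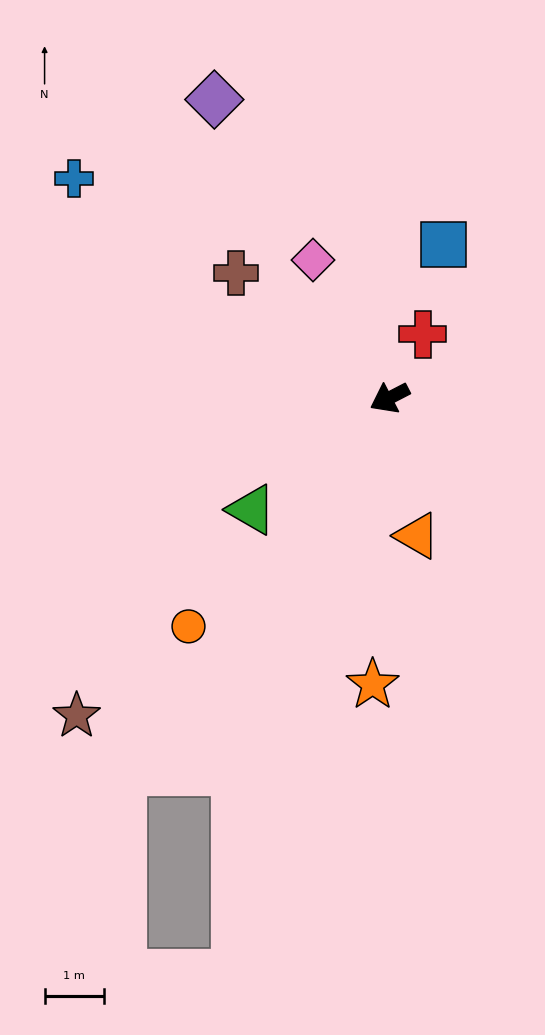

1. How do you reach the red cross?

turn right 145°, forward 1.2 m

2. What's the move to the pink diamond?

turn right 88°, forward 2.7 m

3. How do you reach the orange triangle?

turn left 74°, forward 2.4 m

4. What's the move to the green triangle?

turn left 12°, forward 3.0 m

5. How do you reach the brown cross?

turn right 66°, forward 3.3 m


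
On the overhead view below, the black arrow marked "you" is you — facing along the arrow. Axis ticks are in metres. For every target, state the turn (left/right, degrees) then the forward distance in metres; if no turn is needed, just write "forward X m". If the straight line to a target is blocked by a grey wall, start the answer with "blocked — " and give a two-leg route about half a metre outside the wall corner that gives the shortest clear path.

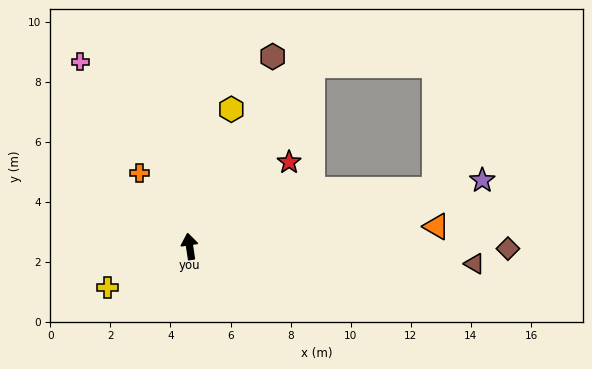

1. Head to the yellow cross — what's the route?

turn left 108°, forward 3.0 m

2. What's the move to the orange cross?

turn left 26°, forward 3.0 m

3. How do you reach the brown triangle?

turn right 102°, forward 9.5 m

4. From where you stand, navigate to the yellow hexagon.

turn right 26°, forward 4.8 m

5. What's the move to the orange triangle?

turn right 94°, forward 8.2 m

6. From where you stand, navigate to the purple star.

turn right 86°, forward 10.0 m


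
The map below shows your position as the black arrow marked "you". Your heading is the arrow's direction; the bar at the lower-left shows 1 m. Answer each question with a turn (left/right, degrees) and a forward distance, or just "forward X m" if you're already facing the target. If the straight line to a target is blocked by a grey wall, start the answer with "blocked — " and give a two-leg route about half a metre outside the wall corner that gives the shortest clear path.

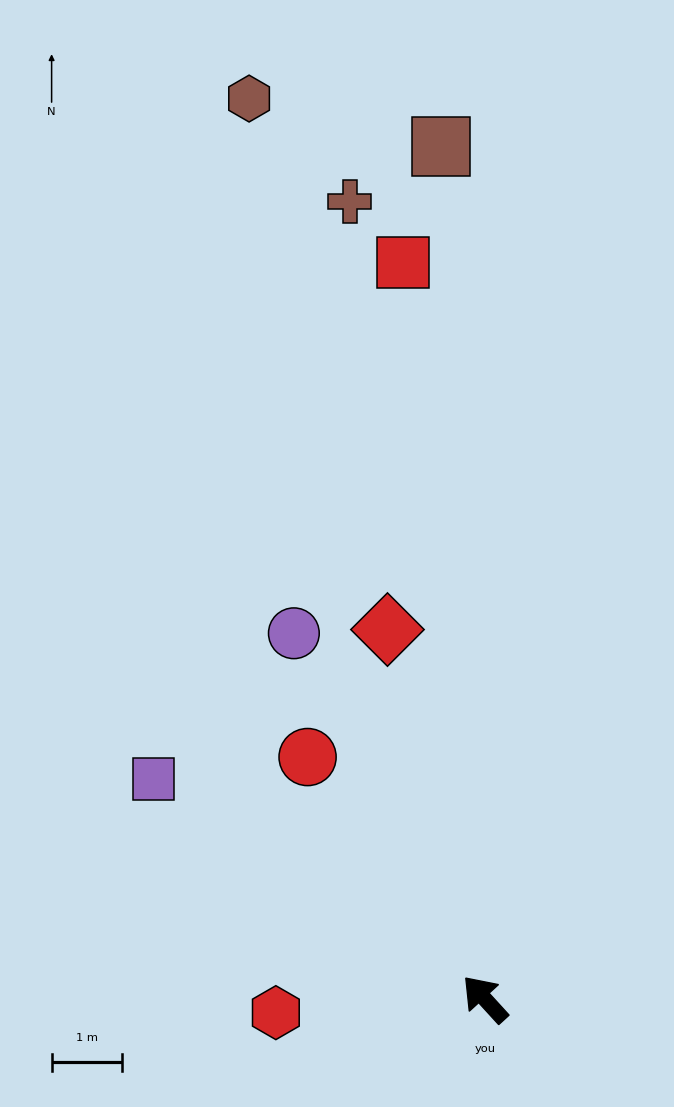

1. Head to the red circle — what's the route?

turn right 6°, forward 4.2 m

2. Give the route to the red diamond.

turn right 28°, forward 5.4 m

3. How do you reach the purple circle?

turn right 15°, forward 5.8 m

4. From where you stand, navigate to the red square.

turn right 36°, forward 10.5 m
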